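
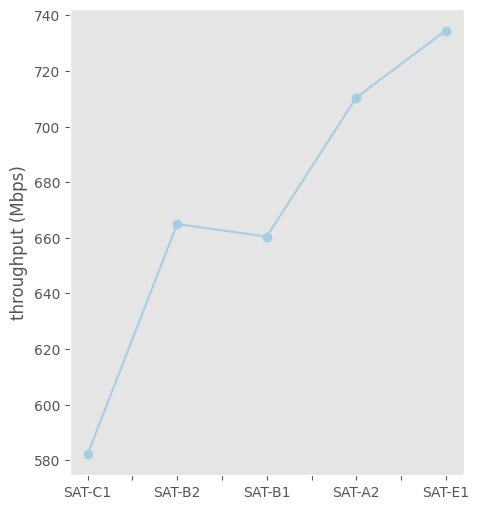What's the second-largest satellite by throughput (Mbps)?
SAT-A2

Top 3: SAT-E1 ≈ 740, SAT-A2 ≈ 720, SAT-B2 ≈ 660.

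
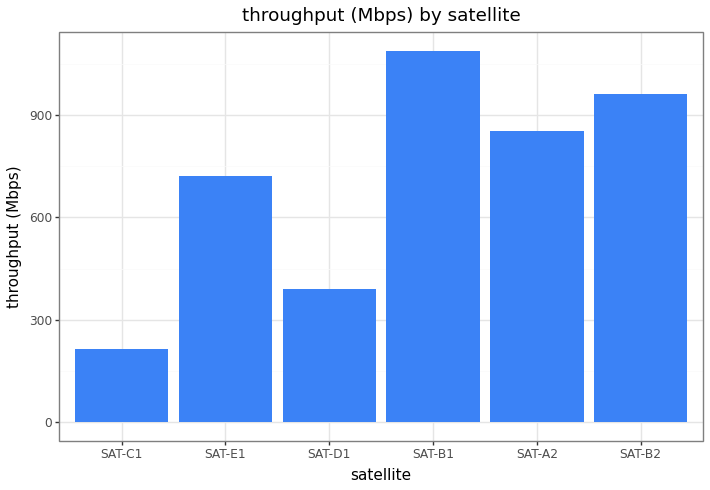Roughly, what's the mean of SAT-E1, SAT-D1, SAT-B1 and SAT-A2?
(700 + 400 + 1100 + 900) / 4 ≈ 775.

≈ 775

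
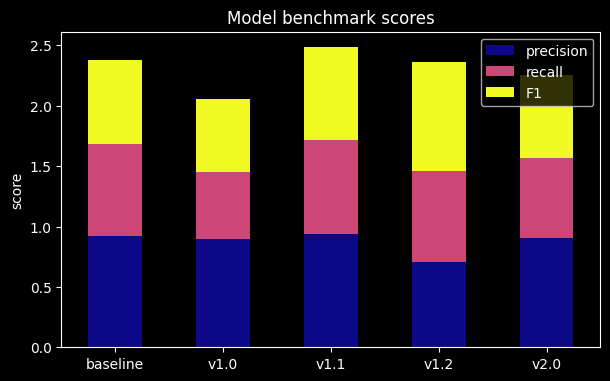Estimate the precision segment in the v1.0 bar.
≈ 1.0

precision top ≈ 1.0, bottom ≈ 0.0; segment ≈ 1.0.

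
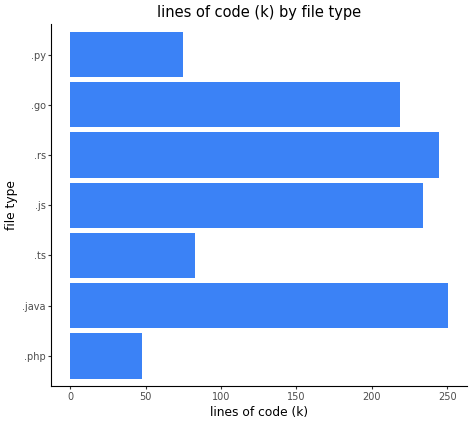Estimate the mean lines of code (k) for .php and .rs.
≈ 150

(50 + 250) / 2 ≈ 150.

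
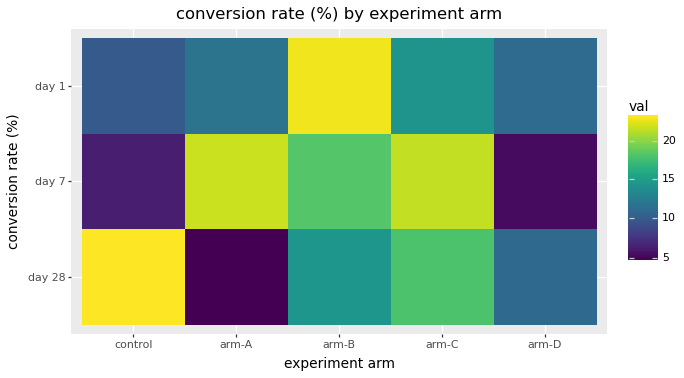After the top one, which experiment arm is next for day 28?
arm-C

Top 3 for day 28: control ≈ 24, arm-C ≈ 18, arm-B ≈ 14.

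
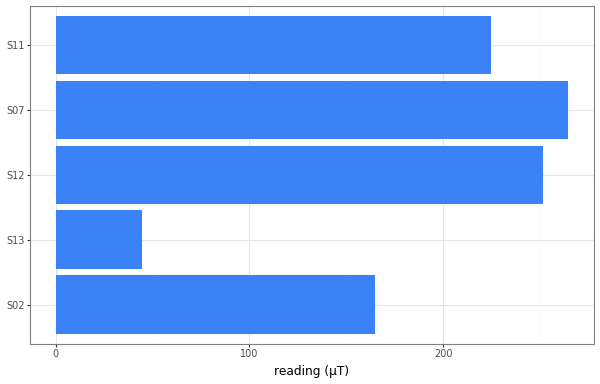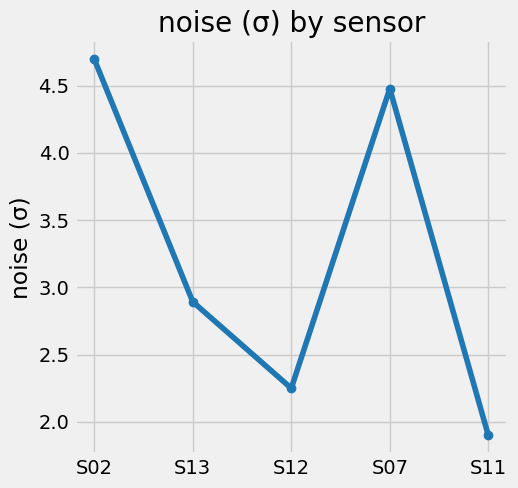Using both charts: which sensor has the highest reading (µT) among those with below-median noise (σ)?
Chart 2 median noise (σ) ≈ 3; below-median sensors: S12, S11. Among those, S12 has the highest reading (µT) (≈ 250).

S12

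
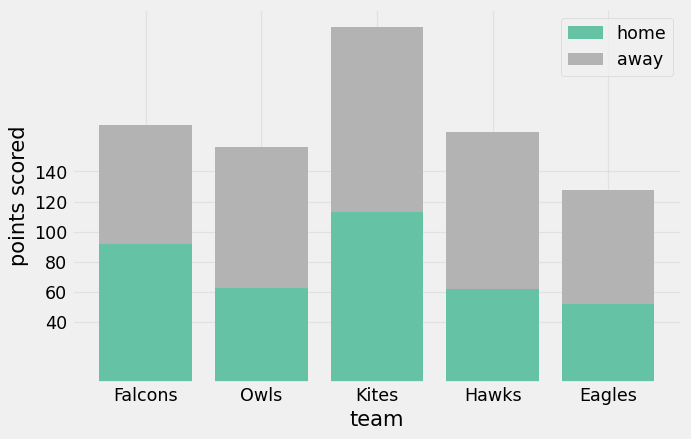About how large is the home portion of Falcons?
home top ≈ 100, bottom ≈ 0; segment ≈ 100.

≈ 100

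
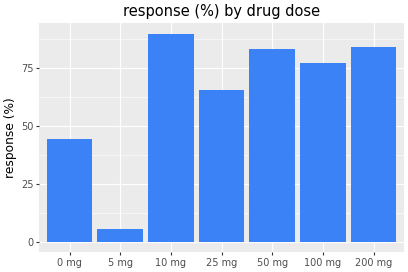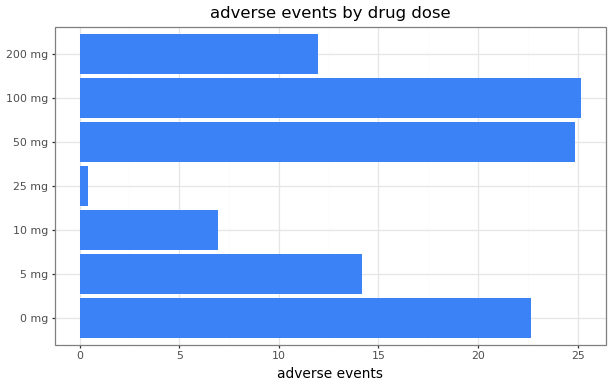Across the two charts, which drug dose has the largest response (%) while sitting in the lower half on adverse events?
10 mg

Chart 2 median adverse events ≈ 15; below-median drug doses: 10 mg, 25 mg, 200 mg. Among those, 10 mg has the highest response (%) (≈ 90).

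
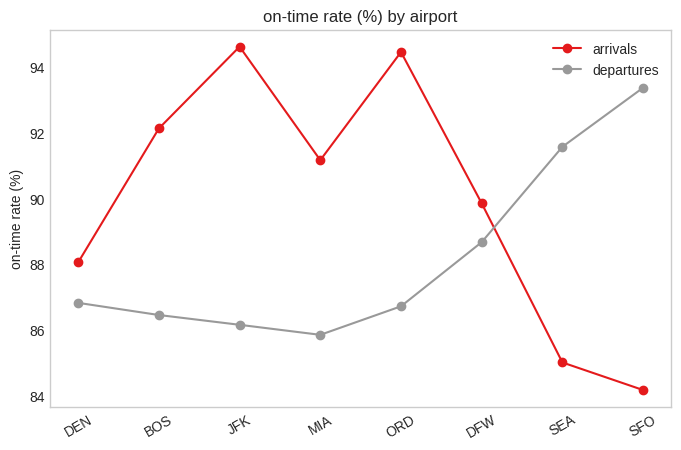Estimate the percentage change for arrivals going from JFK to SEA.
JFK ≈ 95, SEA ≈ 85; (85 − 95) / 95 ≈ -10.5%.

≈ -10.5%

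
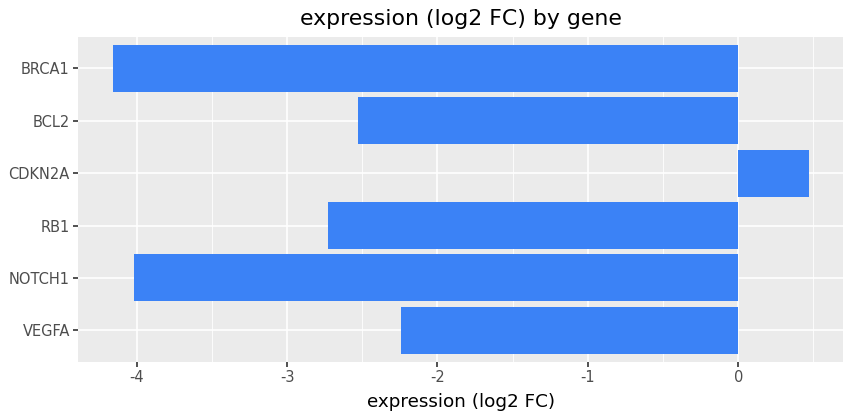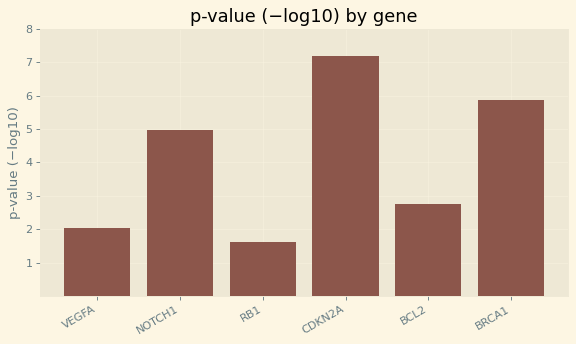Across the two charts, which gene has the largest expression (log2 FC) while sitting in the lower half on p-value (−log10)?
VEGFA

Chart 2 median p-value (−log10) ≈ 4; below-median genes: VEGFA, RB1, BCL2. Among those, VEGFA has the highest expression (log2 FC) (≈ -2.25).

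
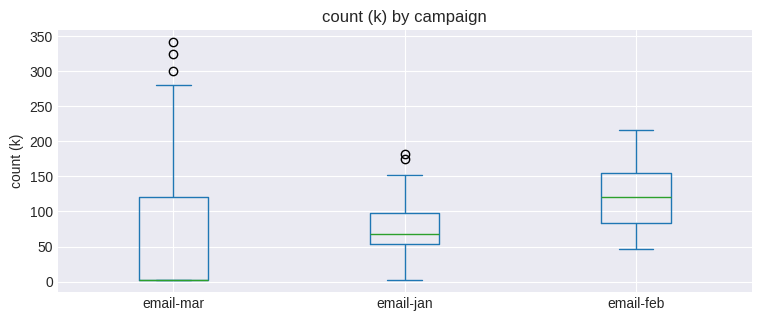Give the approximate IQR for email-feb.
≈ 80

Q3 ≈ 160, Q1 ≈ 80; IQR ≈ 80.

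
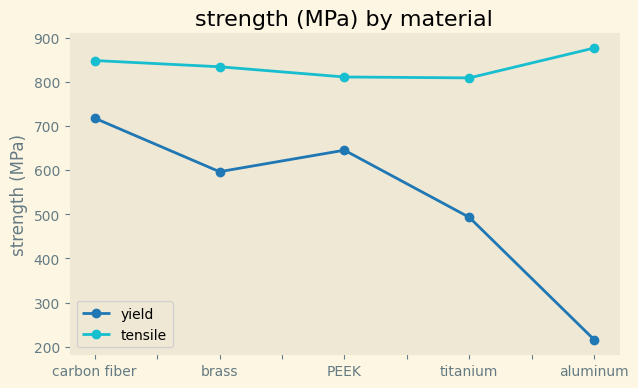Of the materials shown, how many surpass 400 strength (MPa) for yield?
Above 400: carbon fiber, brass, PEEK, titanium.

4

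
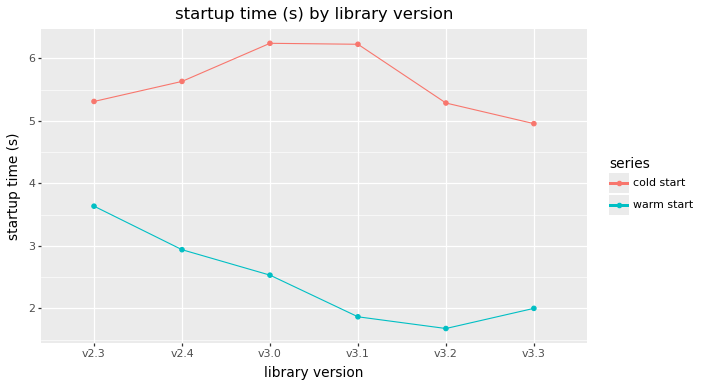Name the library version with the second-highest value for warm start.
v2.4

Top 3 for warm start: v2.3 ≈ 3.5, v2.4 ≈ 3.0, v3.0 ≈ 2.5.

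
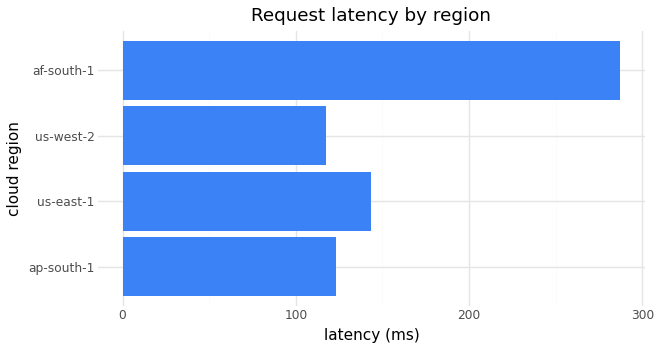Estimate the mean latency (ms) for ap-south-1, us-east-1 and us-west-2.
(125 + 150 + 125) / 3 ≈ 133.

≈ 133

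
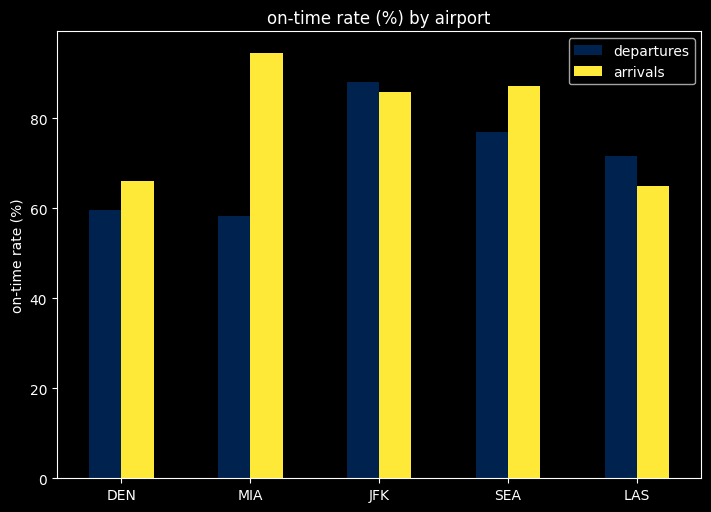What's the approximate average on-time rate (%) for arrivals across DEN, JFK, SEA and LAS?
≈ 78

(70 + 90 + 90 + 60) / 4 ≈ 78.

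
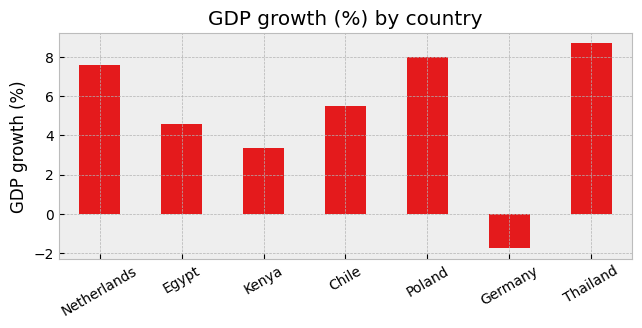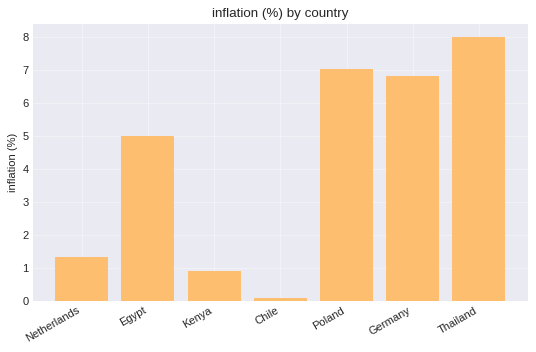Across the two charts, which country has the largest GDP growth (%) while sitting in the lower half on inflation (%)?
Chart 2 median inflation (%) ≈ 5; below-median countries: Netherlands, Kenya, Chile. Among those, Netherlands has the highest GDP growth (%) (≈ 8).

Netherlands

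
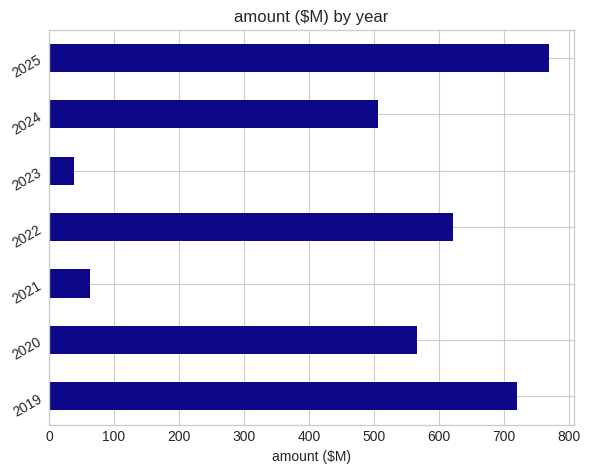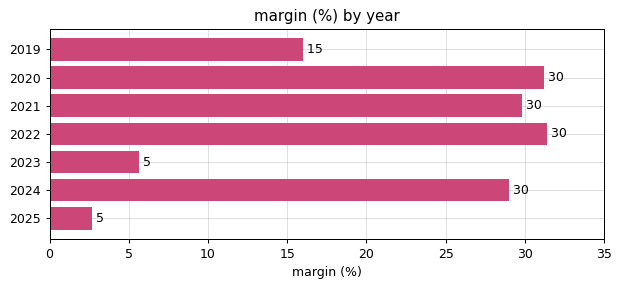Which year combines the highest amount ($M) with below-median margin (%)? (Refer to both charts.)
Chart 2 median margin (%) ≈ 30; below-median years: 2019, 2023, 2025. Among those, 2025 has the highest amount ($M) (≈ 800).

2025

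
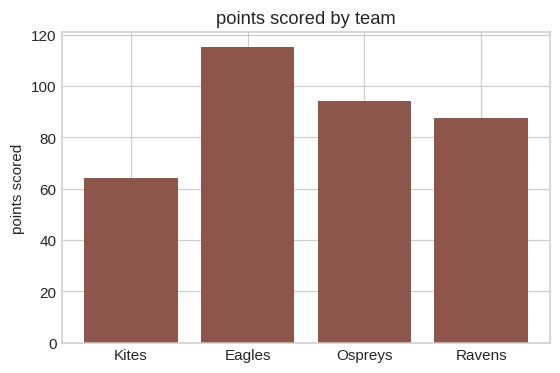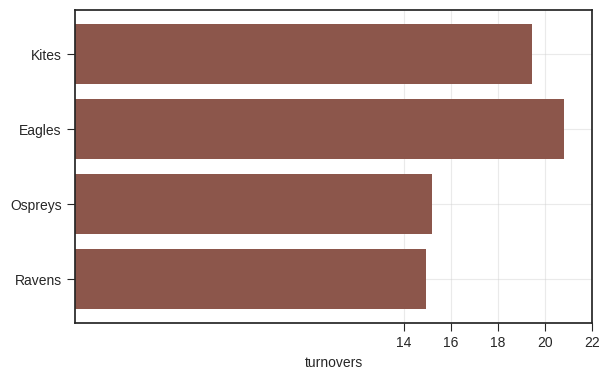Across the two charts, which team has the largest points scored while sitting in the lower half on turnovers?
Ospreys

Chart 2 median turnovers ≈ 18; below-median teams: Ospreys, Ravens. Among those, Ospreys has the highest points scored (≈ 100).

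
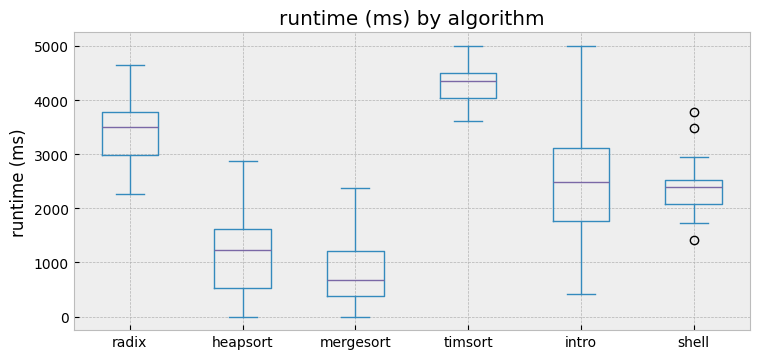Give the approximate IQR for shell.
≈ 500

Q3 ≈ 2500, Q1 ≈ 2000; IQR ≈ 500.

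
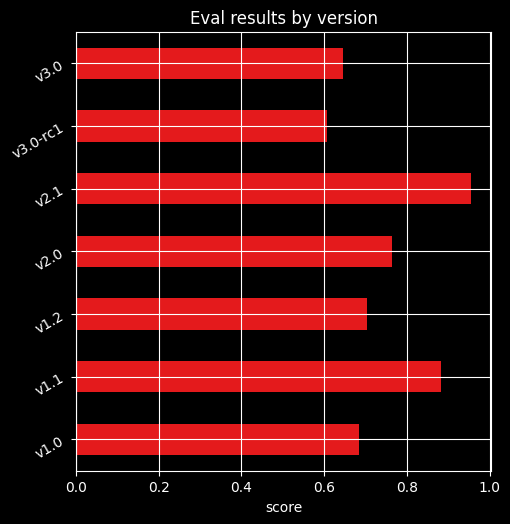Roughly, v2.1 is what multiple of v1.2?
≈ 1.43×

v2.1 ≈ 1.0, v1.2 ≈ 0.7; 1.0/0.7 ≈ 1.43.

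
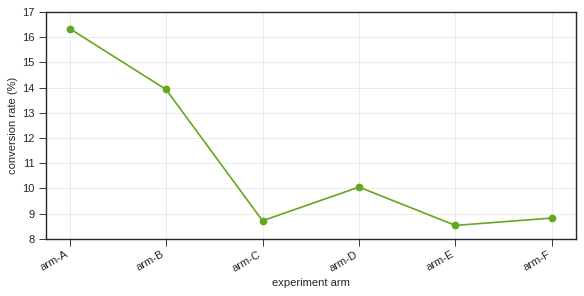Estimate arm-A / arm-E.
≈ 1.78×

arm-A ≈ 16, arm-E ≈ 9; 16/9 ≈ 1.78.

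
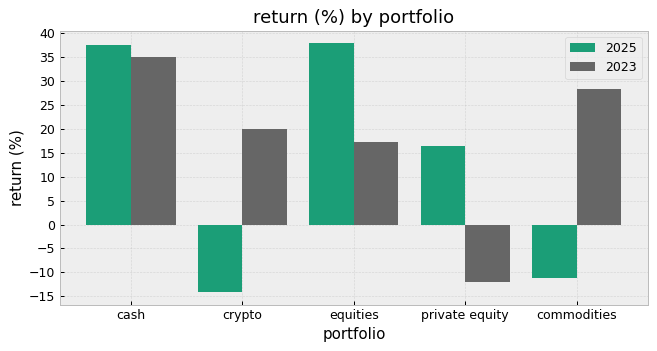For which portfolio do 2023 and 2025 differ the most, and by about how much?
commodities: 2023 ≈ 30, 2025 ≈ -10 → gap ≈ 40. Next-largest (crypto) is only ≈ 35.

commodities, ≈ 40 %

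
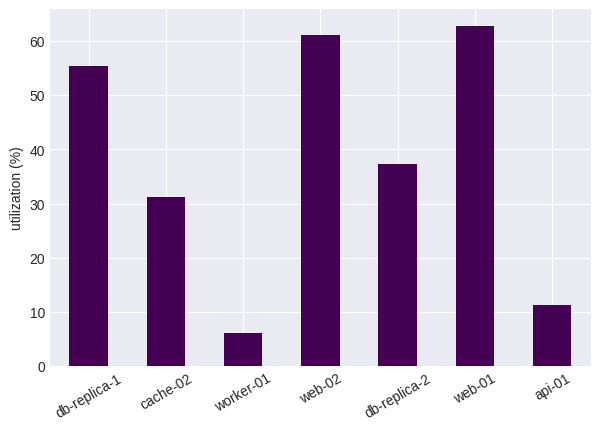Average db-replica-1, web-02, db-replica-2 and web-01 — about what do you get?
≈ 55

(60 + 60 + 40 + 60) / 4 ≈ 55.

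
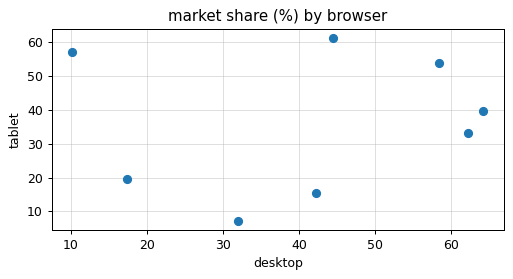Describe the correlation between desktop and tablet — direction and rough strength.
no clear correlation

Points are roughly uncorrelated; weak (|r| ≈ 0.1).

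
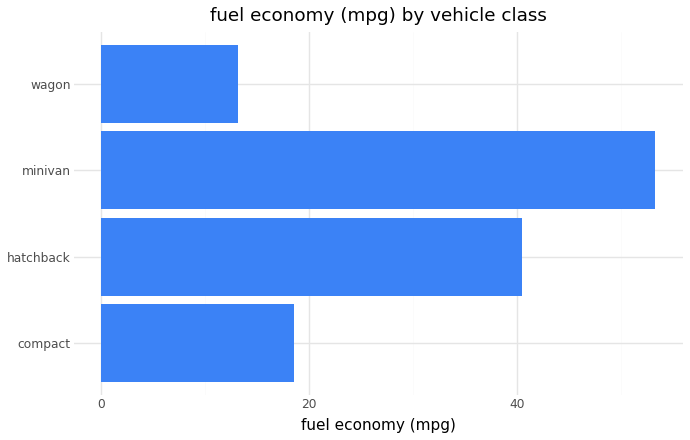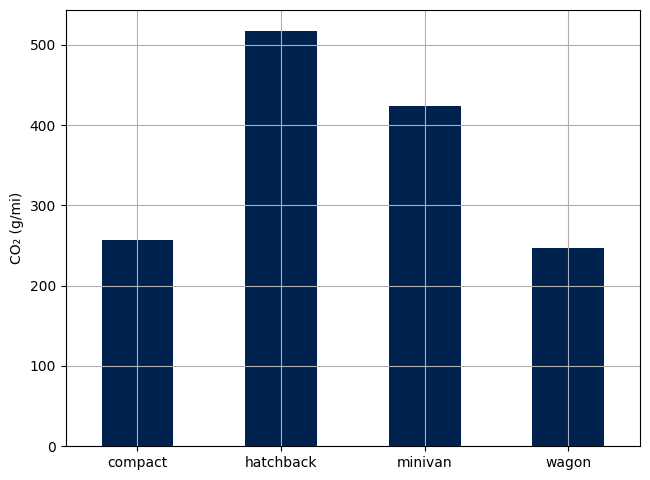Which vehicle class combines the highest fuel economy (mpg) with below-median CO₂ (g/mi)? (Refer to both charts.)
compact

Chart 2 median CO₂ (g/mi) ≈ 350; below-median vehicle classes: compact, wagon. Among those, compact has the highest fuel economy (mpg) (≈ 20).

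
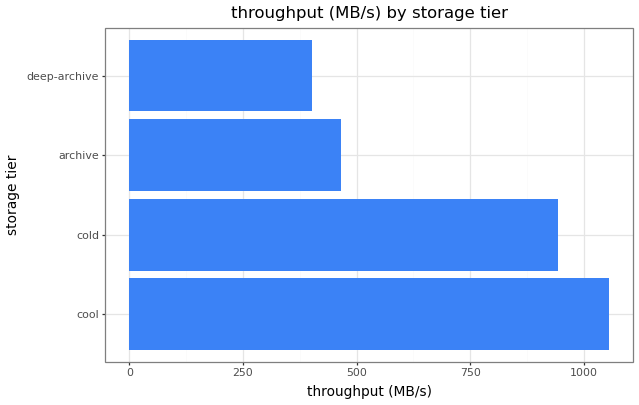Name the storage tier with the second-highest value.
Top 3: cool ≈ 1100, cold ≈ 900, archive ≈ 500.

cold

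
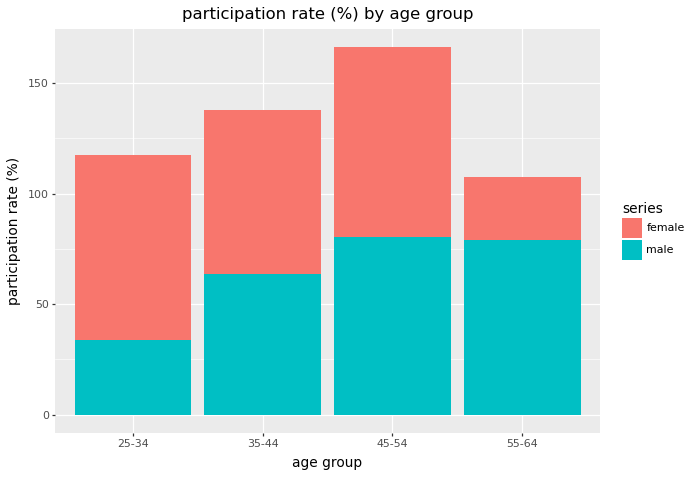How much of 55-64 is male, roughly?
≈ 80

male top ≈ 80, bottom ≈ 0; segment ≈ 80.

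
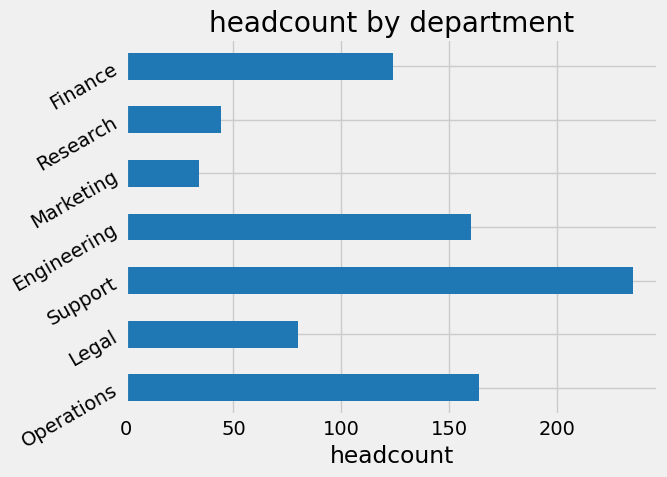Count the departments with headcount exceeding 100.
4

Above 100: Operations, Support, Engineering, Finance.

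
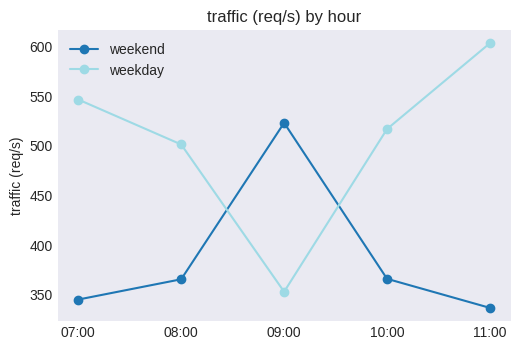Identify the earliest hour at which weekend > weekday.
08:00: weekend ≈ 375 vs weekday ≈ 500 (not yet); 09:00: weekend ≈ 525 vs weekday ≈ 350 (first crossover).

09:00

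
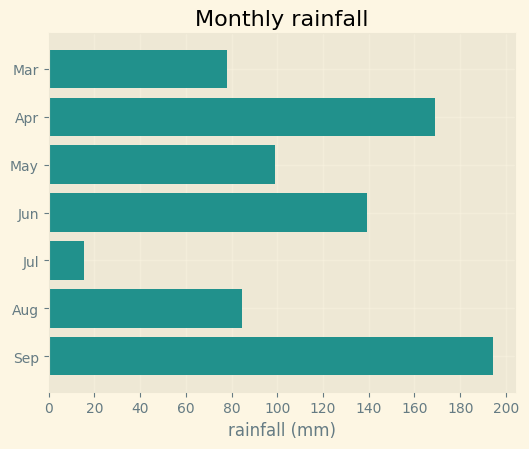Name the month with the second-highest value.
Top 3: Sep ≈ 200, Apr ≈ 160, Jun ≈ 140.

Apr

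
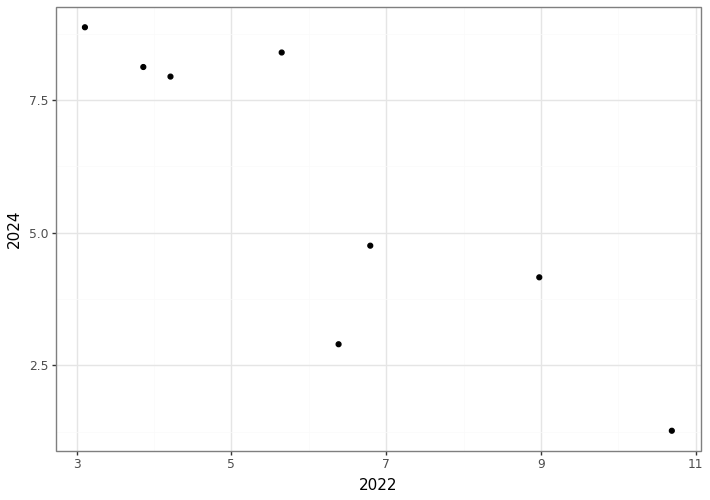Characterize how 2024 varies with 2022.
negative, strong

Points are negatively correlated; strong (|r| ≈ 0.9).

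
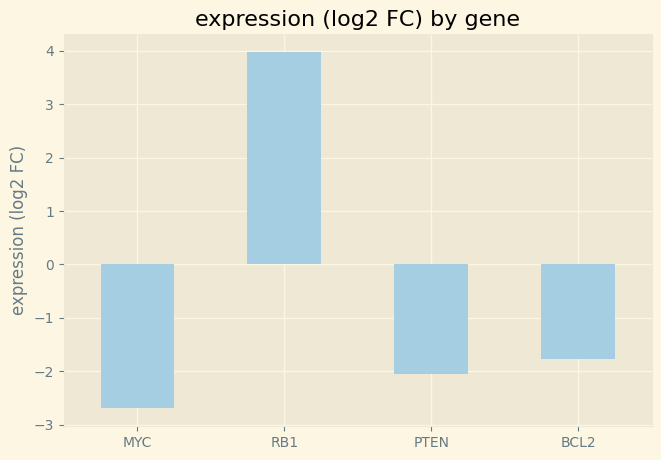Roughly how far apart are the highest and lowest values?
≈ 7

Max RB1 ≈ 4, min MYC ≈ -3; range ≈ 7.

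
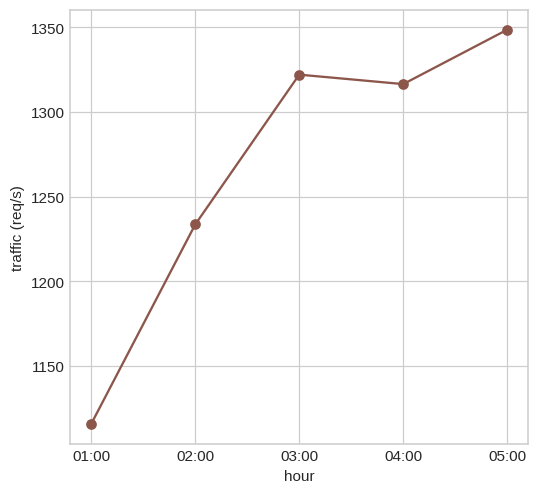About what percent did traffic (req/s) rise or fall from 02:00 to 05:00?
02:00 ≈ 1240, 05:00 ≈ 1340; (1340 − 1240) / 1240 ≈ +8.1%.

≈ +8.1%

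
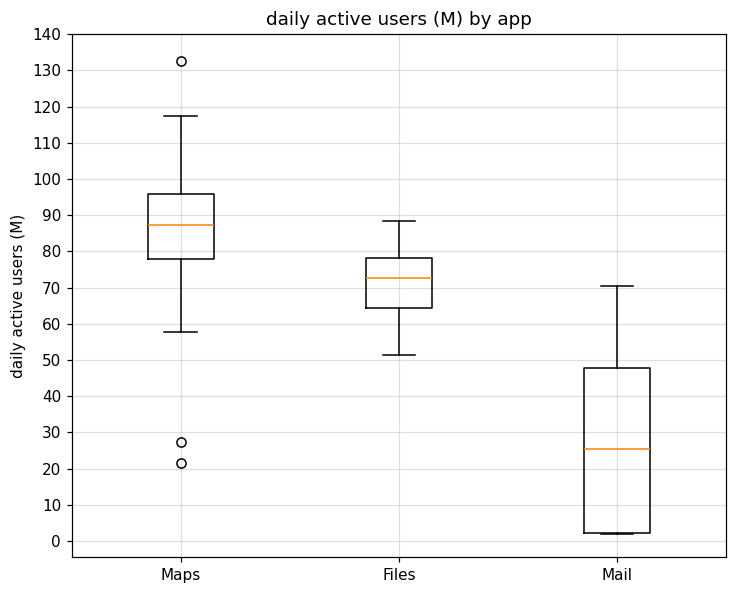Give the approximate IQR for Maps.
≈ 20

Q3 ≈ 100, Q1 ≈ 80; IQR ≈ 20.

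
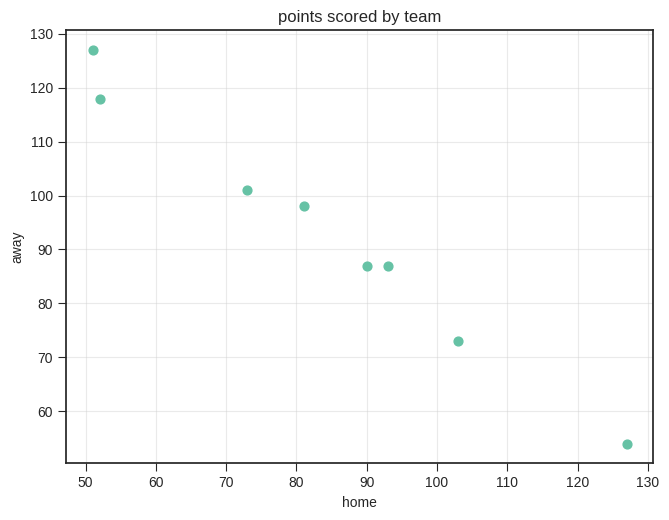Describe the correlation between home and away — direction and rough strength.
negative, strong

Points are negatively correlated; strong (|r| ≈ 1.0).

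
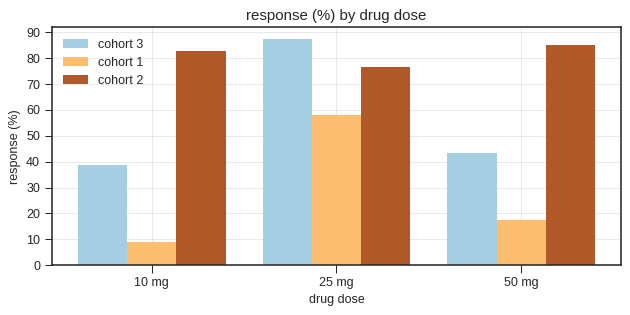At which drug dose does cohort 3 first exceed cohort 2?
25 mg

10 mg: cohort 3 ≈ 40 vs cohort 2 ≈ 80 (not yet); 25 mg: cohort 3 ≈ 90 vs cohort 2 ≈ 80 (first crossover).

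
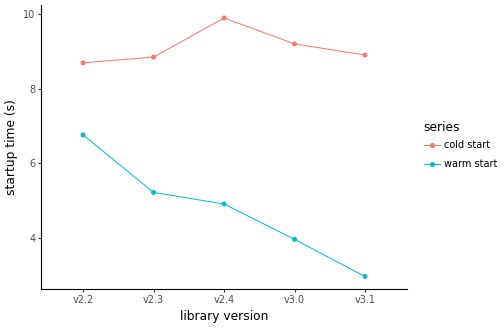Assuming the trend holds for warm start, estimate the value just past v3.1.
Last three: 5, 4, 3 → slope ≈ -1/step → next ≈ 2.

≈ 2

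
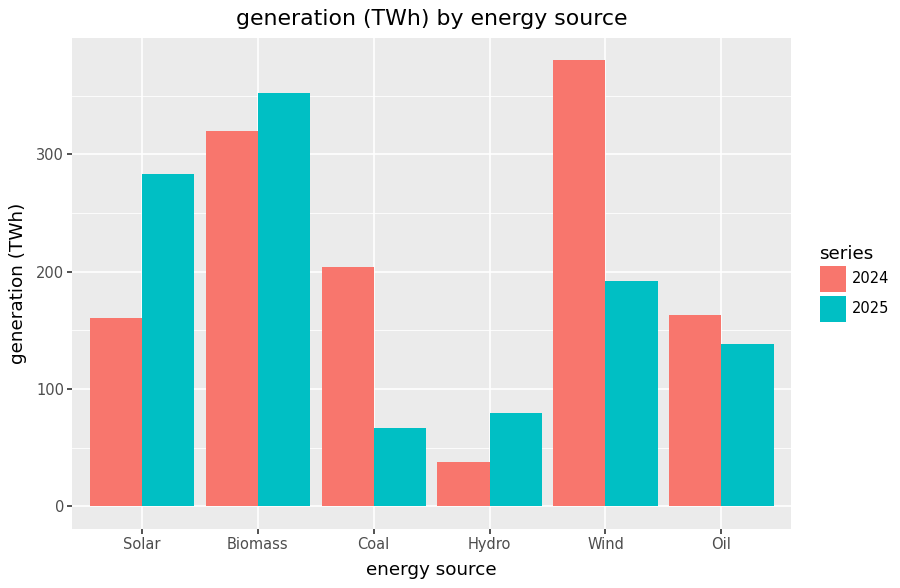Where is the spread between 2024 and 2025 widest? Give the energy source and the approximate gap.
Wind: 2024 ≈ 400, 2025 ≈ 200 → gap ≈ 200. Next-largest (Coal) is only ≈ 150.

Wind, ≈ 200 TWh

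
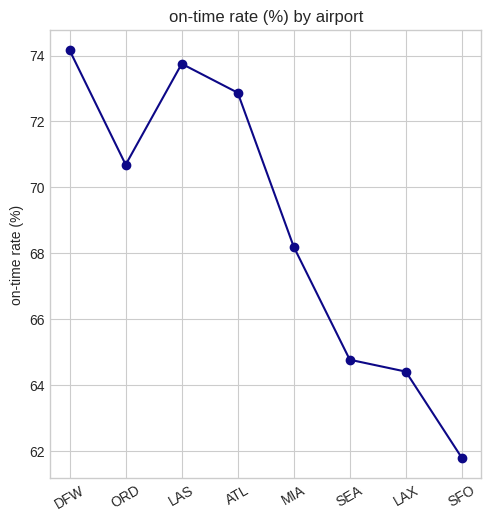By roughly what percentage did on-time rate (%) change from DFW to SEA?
≈ -13.5%

DFW ≈ 74, SEA ≈ 64; (64 − 74) / 74 ≈ -13.5%.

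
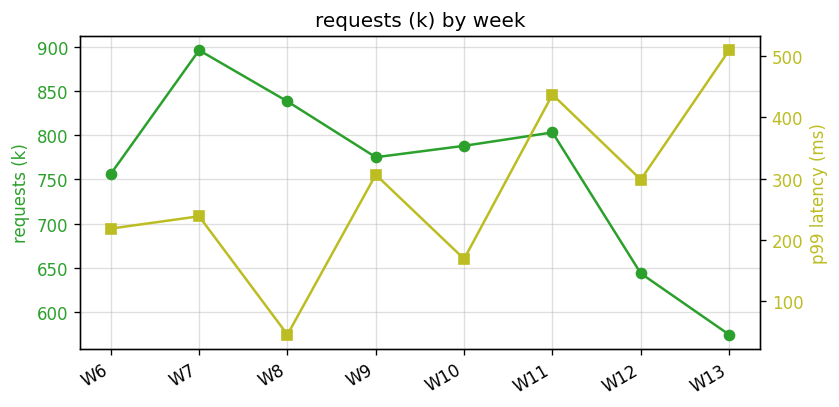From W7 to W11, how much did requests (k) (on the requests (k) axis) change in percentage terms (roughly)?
W7 ≈ 900, W11 ≈ 800; (800 − 900) / 900 ≈ -11.1%.

≈ -11.1%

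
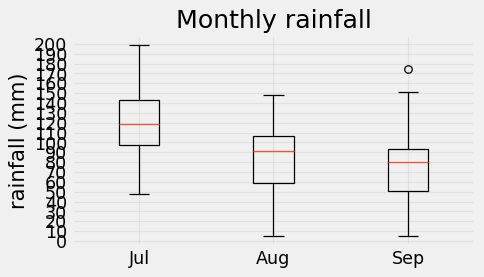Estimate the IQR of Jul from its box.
≈ 40

Q3 ≈ 140, Q1 ≈ 100; IQR ≈ 40.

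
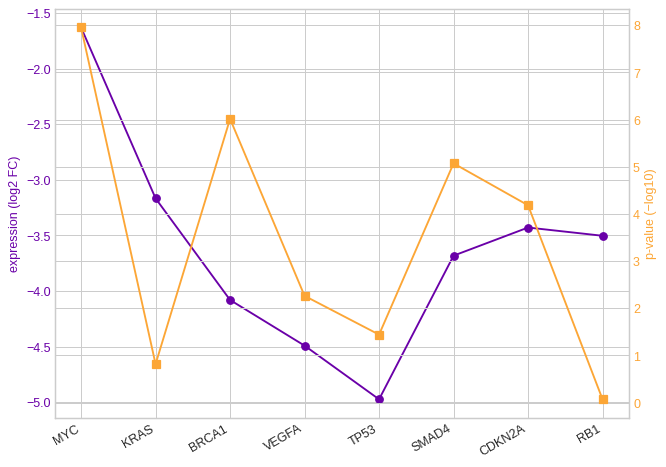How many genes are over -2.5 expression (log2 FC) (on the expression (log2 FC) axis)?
1

Above -2.5: MYC.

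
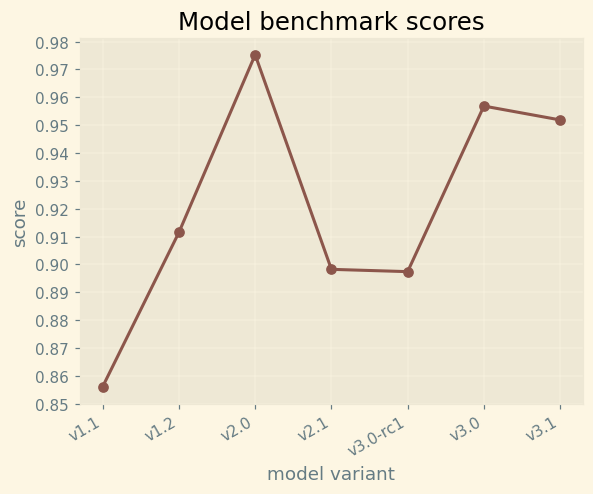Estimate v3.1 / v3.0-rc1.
≈ 1.06×

v3.1 ≈ 0.95, v3.0-rc1 ≈ 0.90; 0.95/0.90 ≈ 1.06.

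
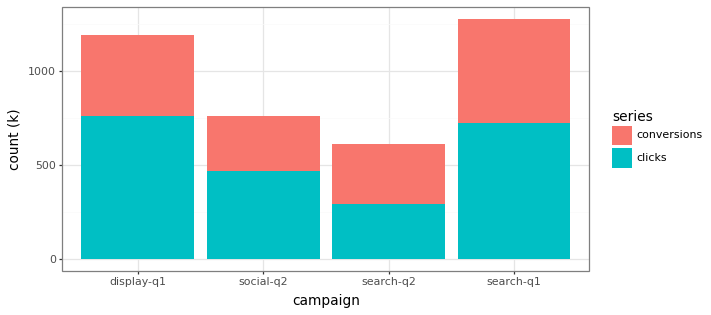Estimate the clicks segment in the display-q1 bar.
≈ 800

clicks top ≈ 800, bottom ≈ 0; segment ≈ 800.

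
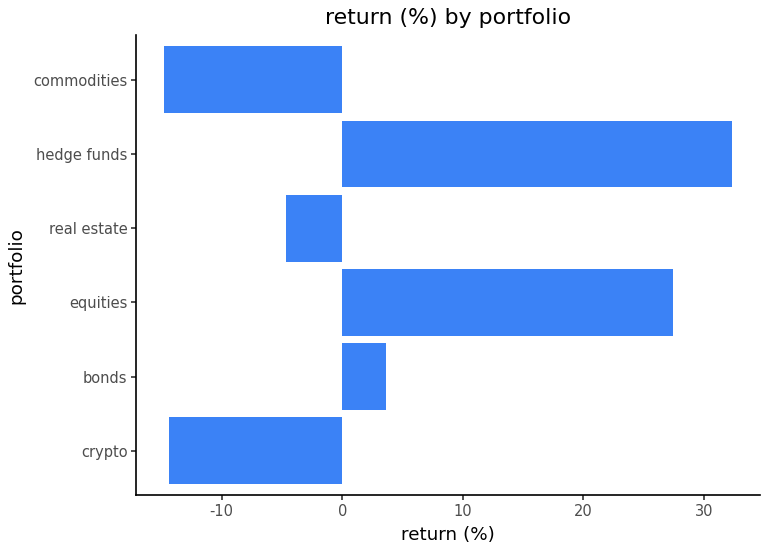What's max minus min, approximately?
≈ 45

Max hedge funds ≈ 30, min commodities ≈ -15; range ≈ 45.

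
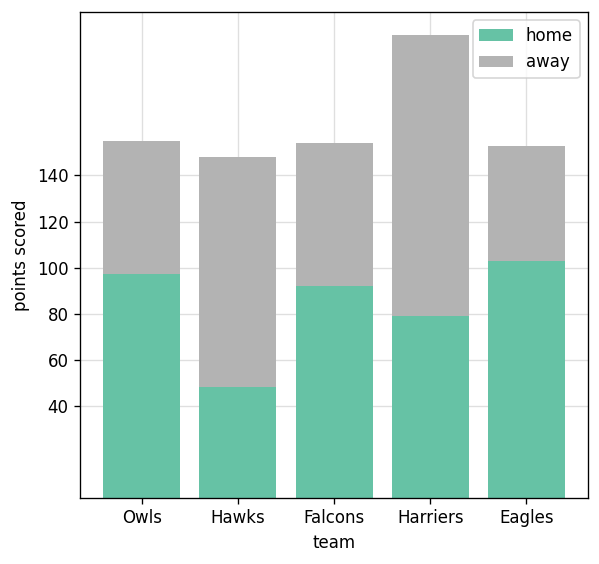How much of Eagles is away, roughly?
≈ 60

away top ≈ 160, bottom ≈ 100; segment ≈ 60.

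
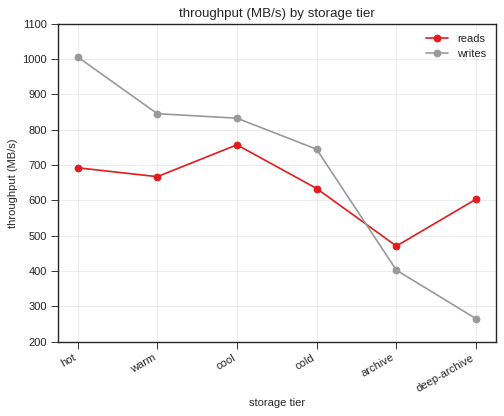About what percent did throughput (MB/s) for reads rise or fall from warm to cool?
≈ +14.3%

warm ≈ 700, cool ≈ 800; (800 − 700) / 700 ≈ +14.3%.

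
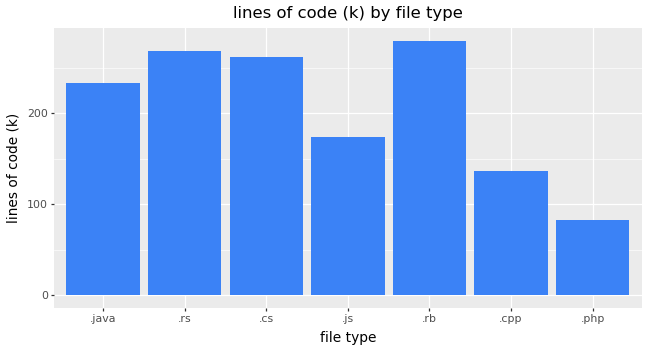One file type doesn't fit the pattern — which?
.php

.php ≈ 75; the rest sit between ≈ 125 and ≈ 275.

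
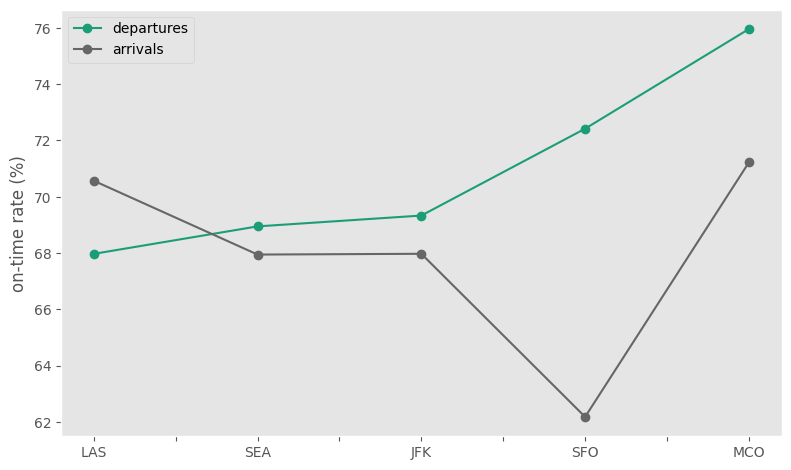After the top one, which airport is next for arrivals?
LAS

Top 3 for arrivals: MCO ≈ 72, LAS ≈ 70, JFK ≈ 68.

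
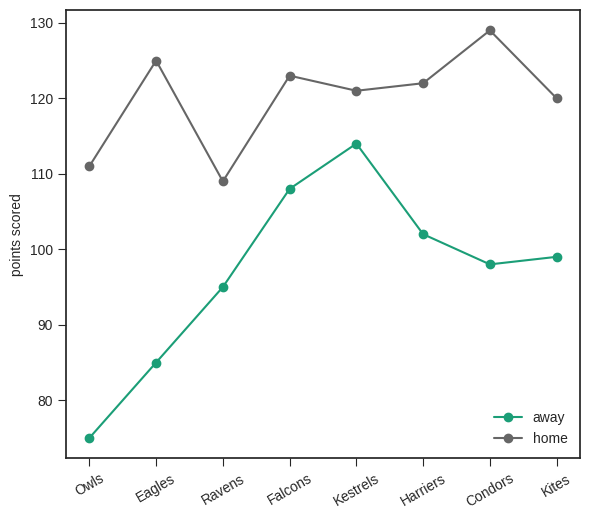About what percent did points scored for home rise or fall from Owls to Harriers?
≈ +9.1%

Owls ≈ 110, Harriers ≈ 120; (120 − 110) / 110 ≈ +9.1%.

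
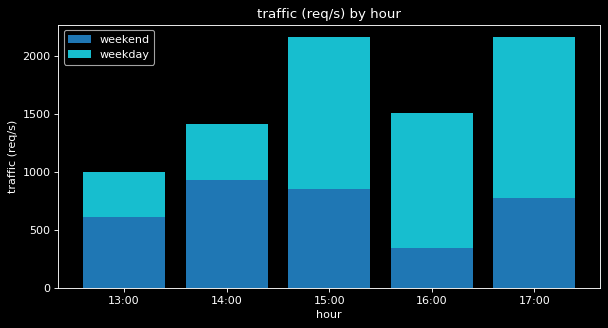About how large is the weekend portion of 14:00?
≈ 1000

weekend top ≈ 1000, bottom ≈ 0; segment ≈ 1000.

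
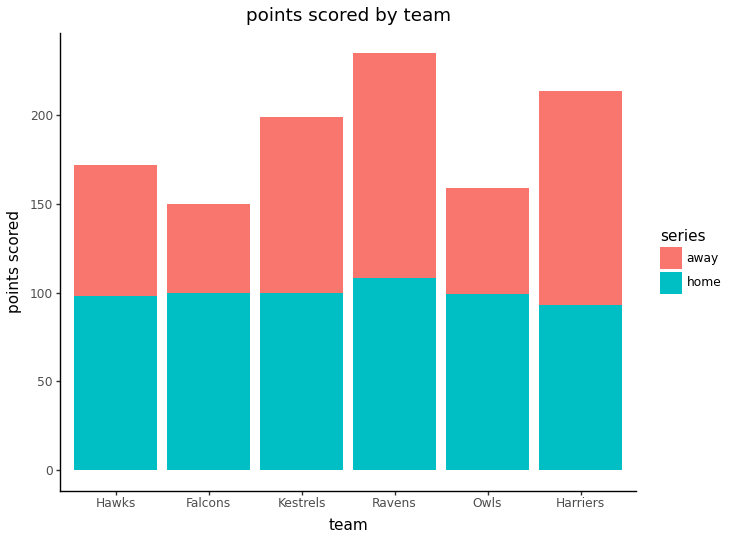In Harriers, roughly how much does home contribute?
home top ≈ 100, bottom ≈ 0; segment ≈ 100.

≈ 100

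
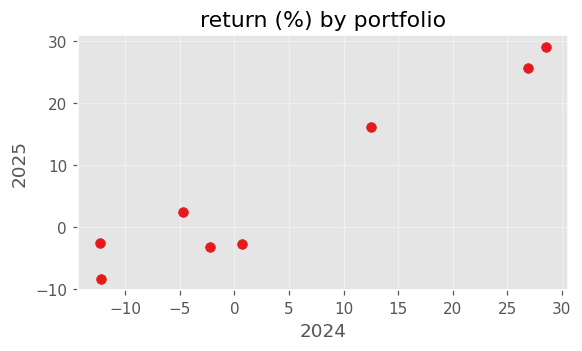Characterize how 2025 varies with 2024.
positive, strong

Points are positively correlated; strong (|r| ≈ 1.0).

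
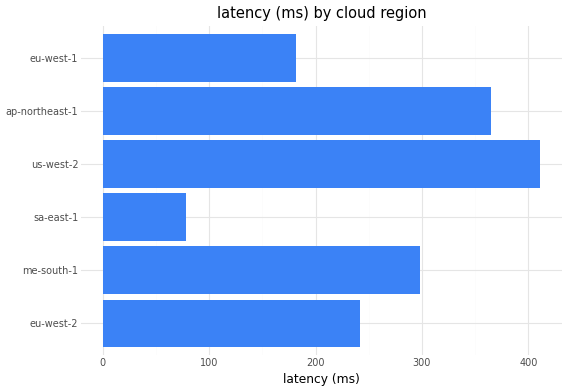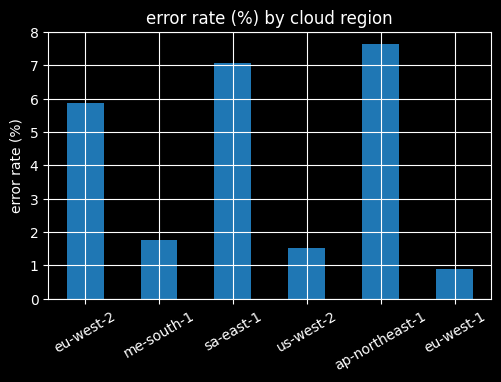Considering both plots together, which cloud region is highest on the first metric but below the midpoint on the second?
Chart 2 median error rate (%) ≈ 4; below-median cloud regions: me-south-1, us-west-2, eu-west-1. Among those, us-west-2 has the highest latency (ms) (≈ 400).

us-west-2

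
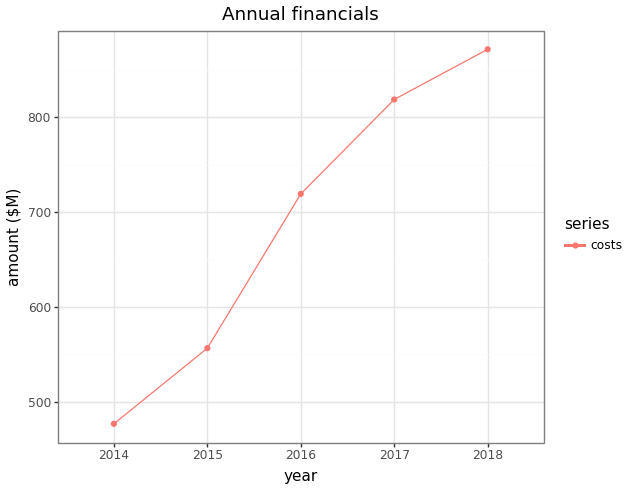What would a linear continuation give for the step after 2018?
≈ 925

Last three: 700, 800, 850 → slope ≈ 75/step → next ≈ 925.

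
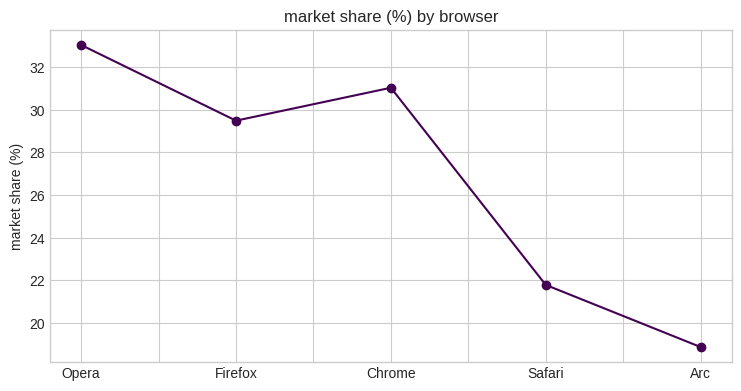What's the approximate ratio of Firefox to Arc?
Firefox ≈ 30, Arc ≈ 18; 30/18 ≈ 1.67.

≈ 1.67×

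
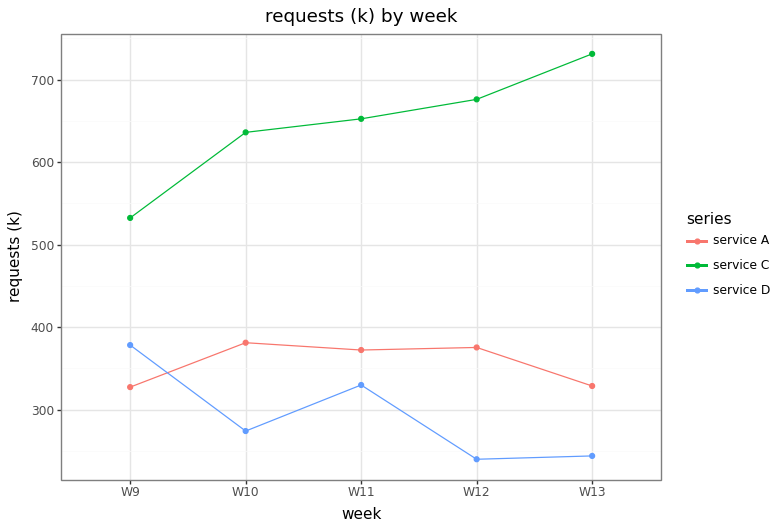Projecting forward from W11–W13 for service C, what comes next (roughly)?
Last three: 650, 700, 750 → slope ≈ 50/step → next ≈ 800.

≈ 800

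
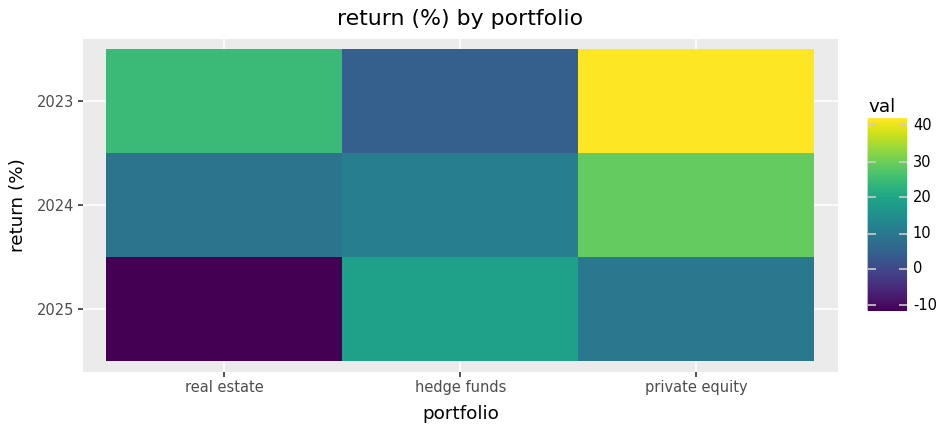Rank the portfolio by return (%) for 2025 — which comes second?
private equity

Top 3 for 2025: hedge funds ≈ 20, private equity ≈ 10, real estate ≈ -10.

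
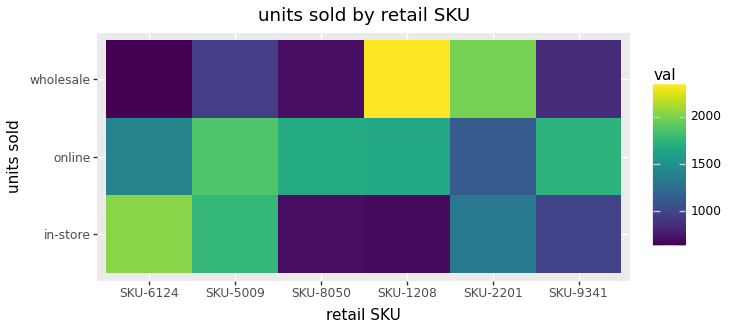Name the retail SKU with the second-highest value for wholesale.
Top 3 for wholesale: SKU-1208 ≈ 2400, SKU-2201 ≈ 2000, SKU-5009 ≈ 1000.

SKU-2201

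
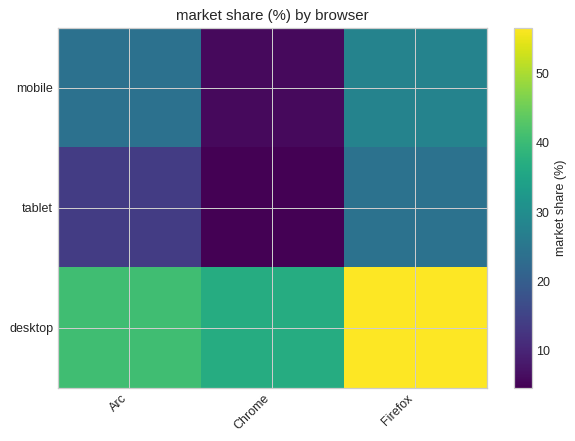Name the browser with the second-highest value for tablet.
Top 3 for tablet: Firefox ≈ 25, Arc ≈ 15, Chrome ≈ 5.

Arc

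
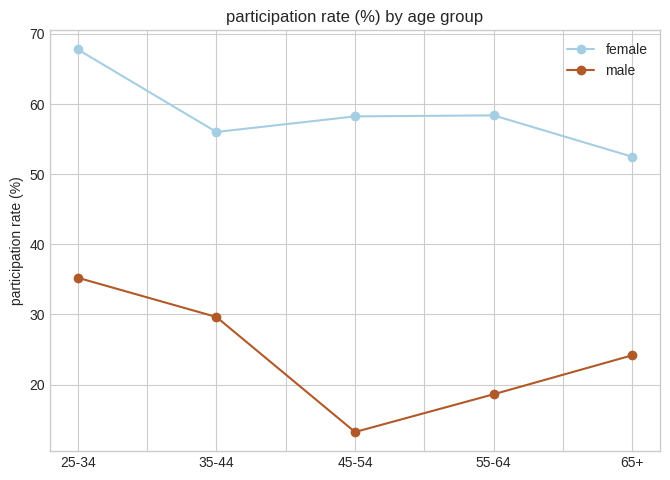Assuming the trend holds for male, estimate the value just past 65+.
Last three: 15, 20, 25 → slope ≈ 5/step → next ≈ 30.

≈ 30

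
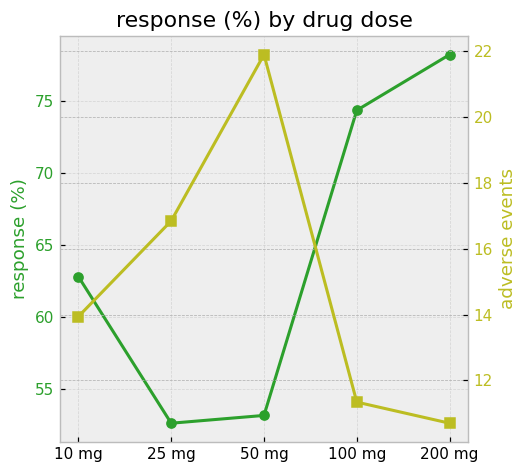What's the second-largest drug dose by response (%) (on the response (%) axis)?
Top 3 (on the response (%) axis): 200 mg ≈ 80, 100 mg ≈ 75, 10 mg ≈ 65.

100 mg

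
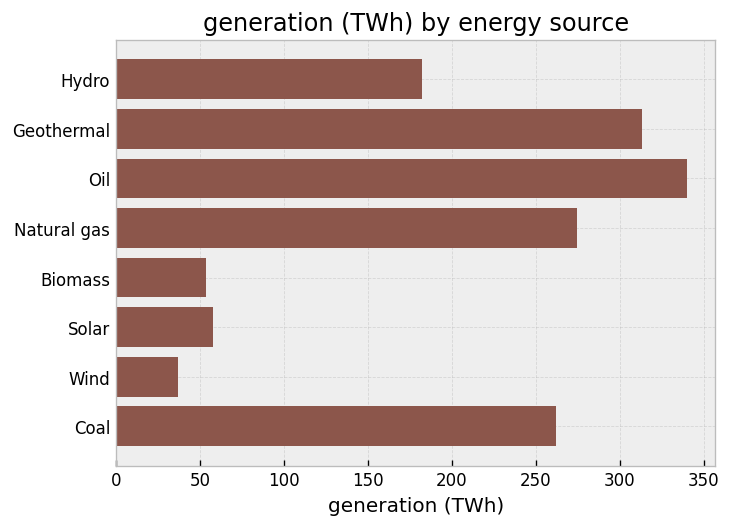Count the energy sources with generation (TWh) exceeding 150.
Above 150: Hydro, Geothermal, Oil, Natural gas, Coal.

5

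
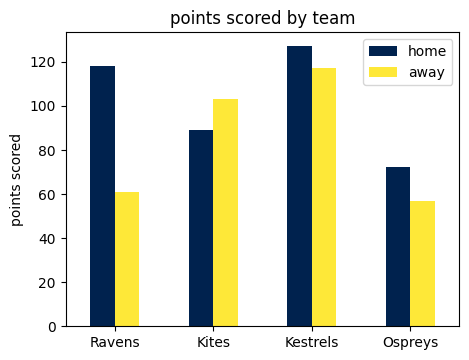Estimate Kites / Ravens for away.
Kites ≈ 100, Ravens ≈ 60; 100/60 ≈ 1.67.

≈ 1.67×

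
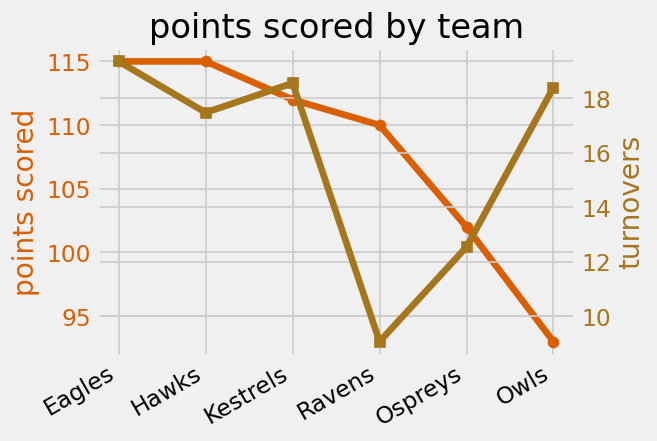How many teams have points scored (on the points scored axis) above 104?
4

Above 104: Eagles, Hawks, Kestrels, Ravens.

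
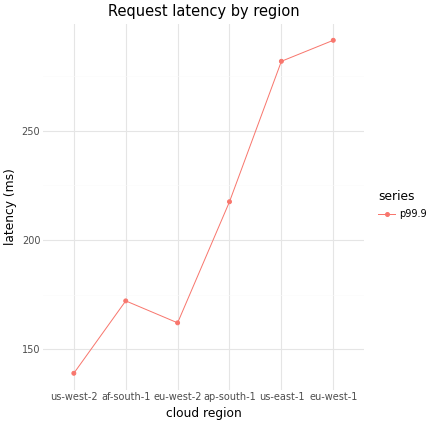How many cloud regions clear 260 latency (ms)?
2

Above 260: us-east-1, eu-west-1.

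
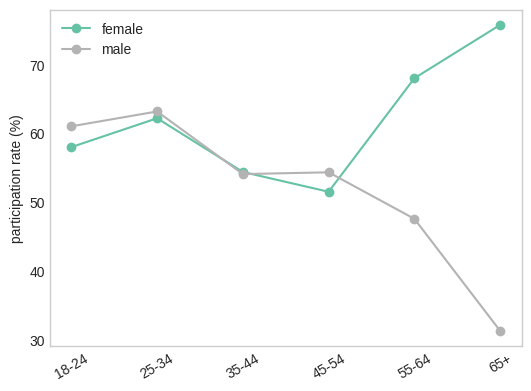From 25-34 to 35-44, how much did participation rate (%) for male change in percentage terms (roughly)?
25-34 ≈ 65, 35-44 ≈ 55; (55 − 65) / 65 ≈ -15.4%.

≈ -15.4%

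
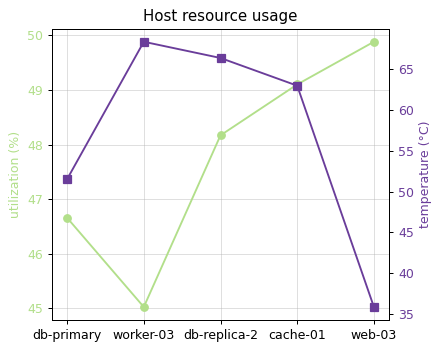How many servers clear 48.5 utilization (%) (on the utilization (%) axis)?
Above 48.5: cache-01, web-03.

2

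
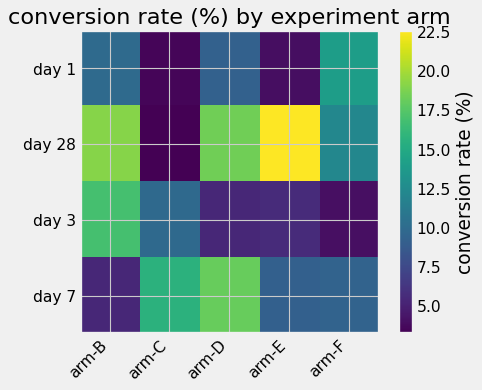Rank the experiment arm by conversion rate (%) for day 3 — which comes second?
Top 3 for day 3: arm-B ≈ 16, arm-C ≈ 10, arm-E ≈ 6.

arm-C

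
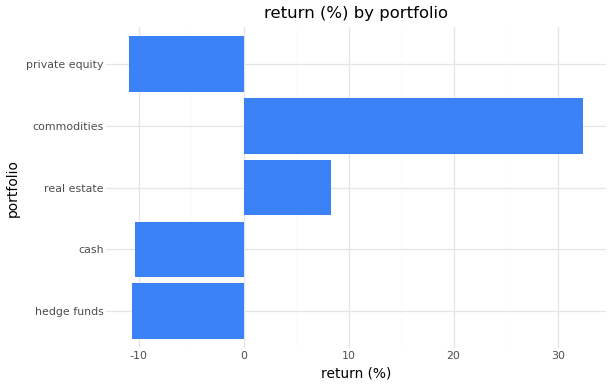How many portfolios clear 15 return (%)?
Above 15: commodities.

1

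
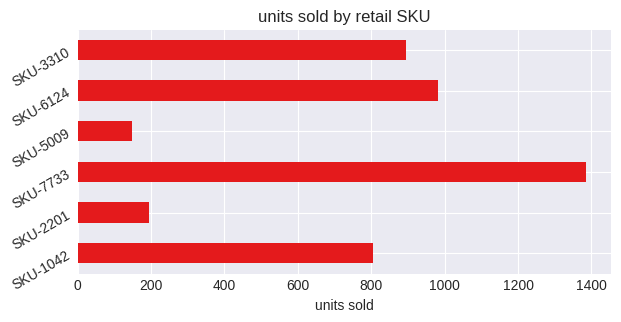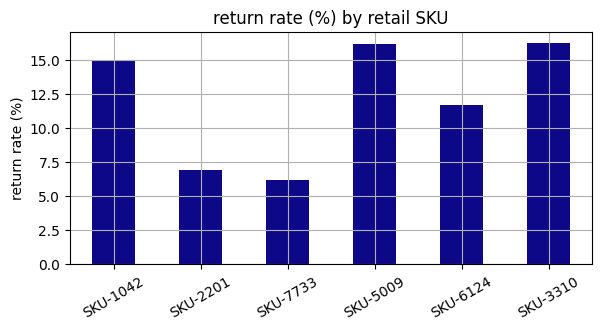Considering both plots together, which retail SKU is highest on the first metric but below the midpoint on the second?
Chart 2 median return rate (%) ≈ 14; below-median retail SKUs: SKU-2201, SKU-7733, SKU-6124. Among those, SKU-7733 has the highest units sold (≈ 1400).

SKU-7733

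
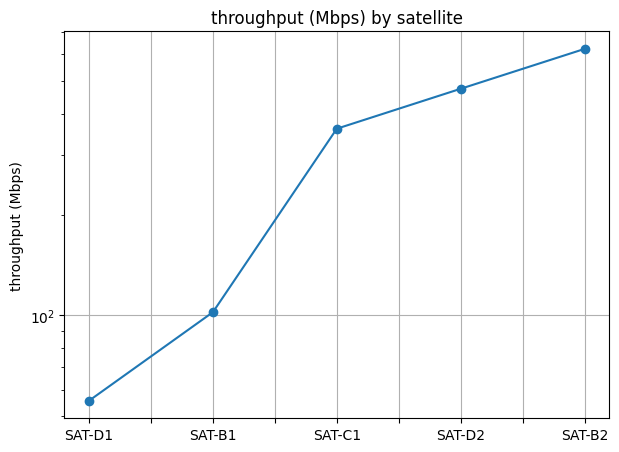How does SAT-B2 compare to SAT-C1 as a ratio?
SAT-B2 ≈ 600, SAT-C1 ≈ 350; 600/350 ≈ 1.71.

≈ 1.71×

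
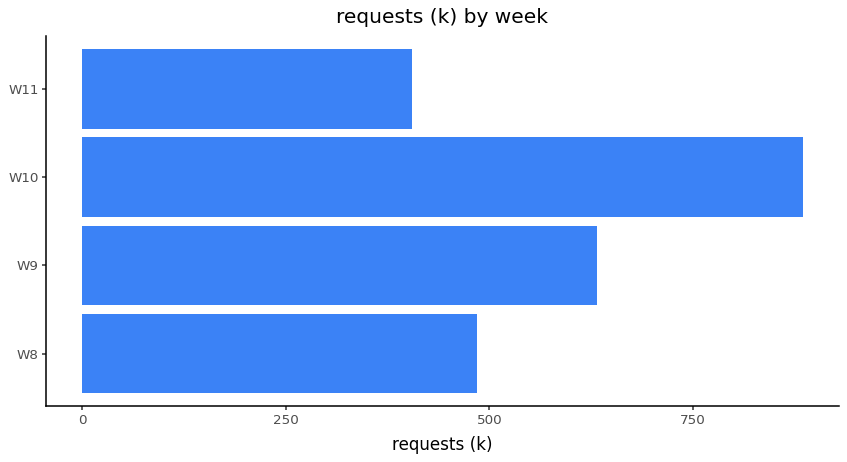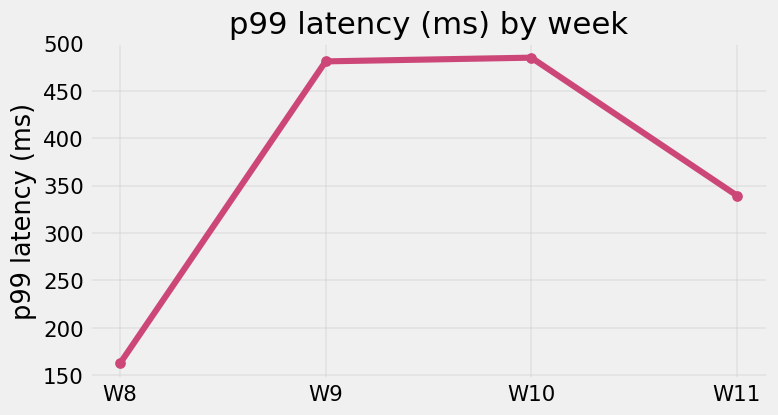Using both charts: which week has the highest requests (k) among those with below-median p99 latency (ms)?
Chart 2 median p99 latency (ms) ≈ 400; below-median weeks: W8, W11. Among those, W8 has the highest requests (k) (≈ 500).

W8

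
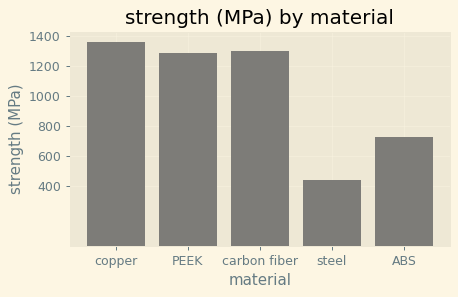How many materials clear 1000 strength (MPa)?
3

Above 1000: copper, PEEK, carbon fiber.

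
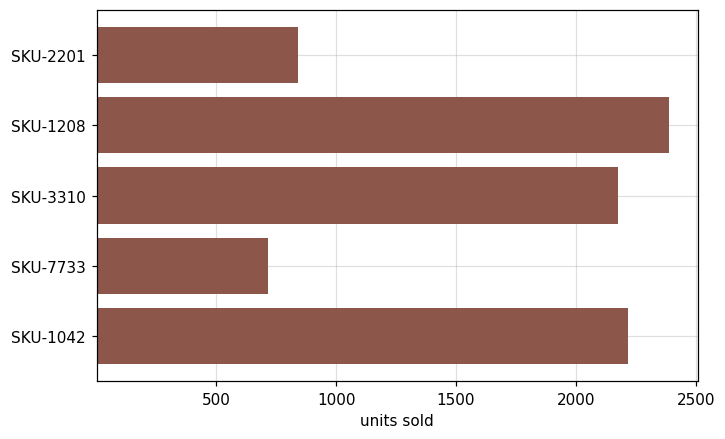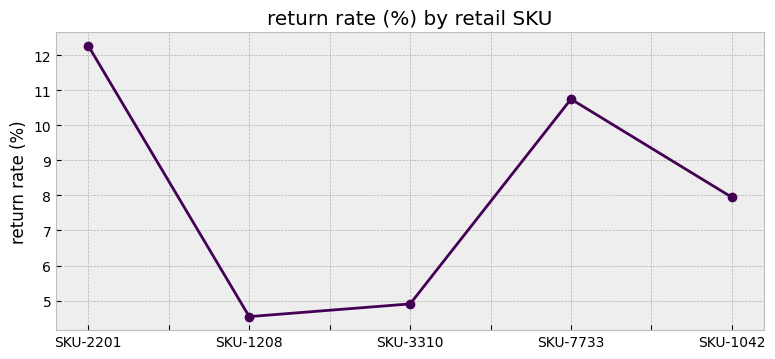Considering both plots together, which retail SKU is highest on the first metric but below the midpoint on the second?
SKU-1208

Chart 2 median return rate (%) ≈ 8; below-median retail SKUs: SKU-1208, SKU-3310. Among those, SKU-1208 has the highest units sold (≈ 2500).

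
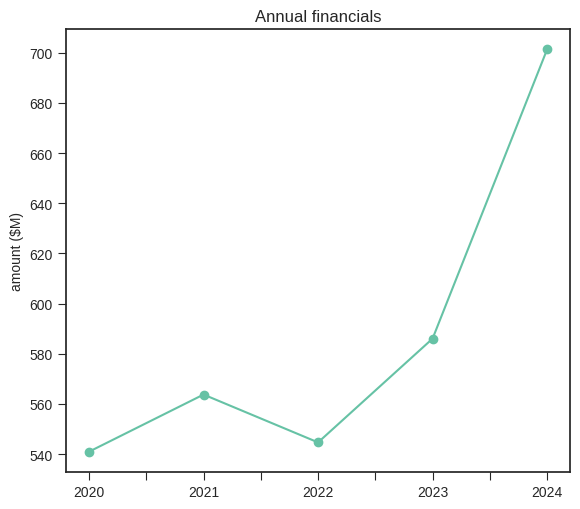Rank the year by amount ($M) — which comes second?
Top 3: 2024 ≈ 700, 2023 ≈ 580, 2021 ≈ 560.

2023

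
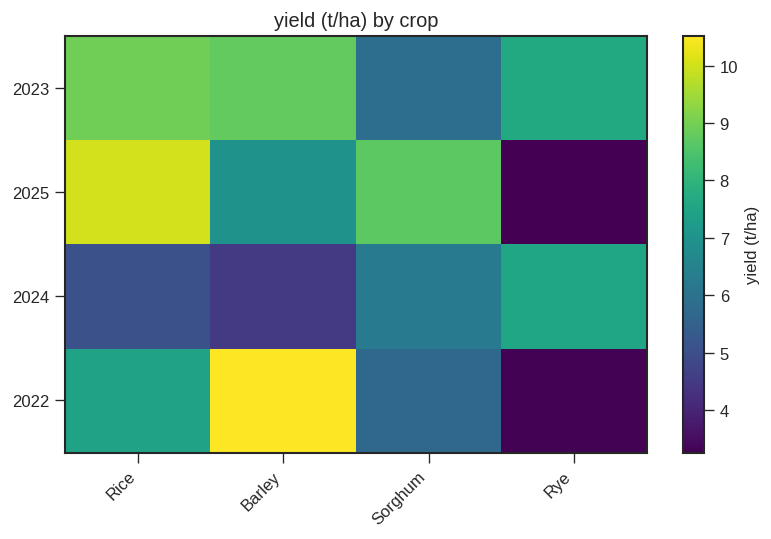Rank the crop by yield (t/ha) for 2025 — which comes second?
Top 3 for 2025: Rice ≈ 10, Sorghum ≈ 9, Barley ≈ 7.

Sorghum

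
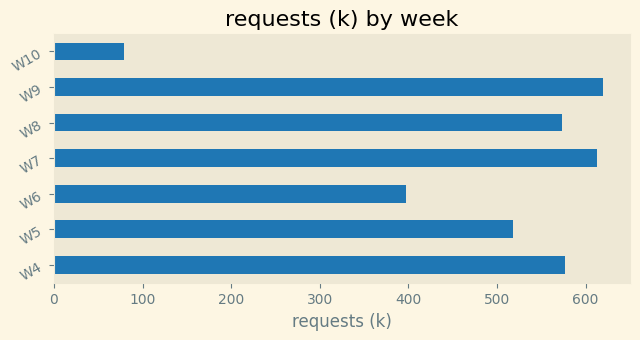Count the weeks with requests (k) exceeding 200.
6

Above 200: W4, W5, W6, W7, W8, W9.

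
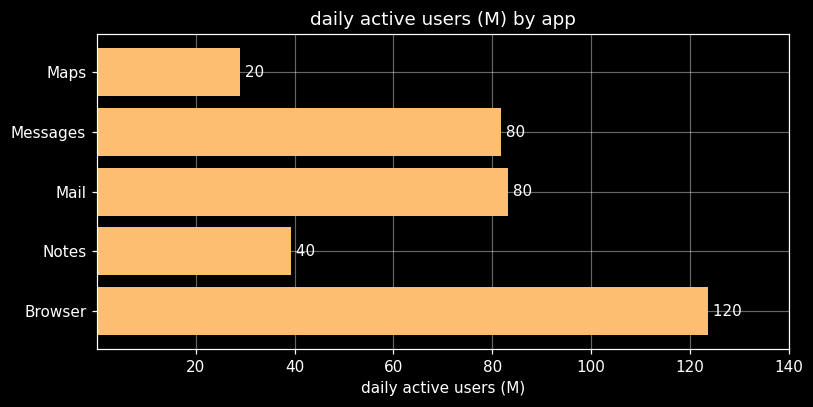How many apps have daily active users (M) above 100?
Above 100: Browser.

1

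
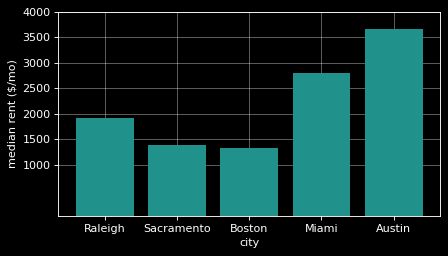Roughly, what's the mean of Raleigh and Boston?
(2000 + 1500) / 2 ≈ 1750.

≈ 1750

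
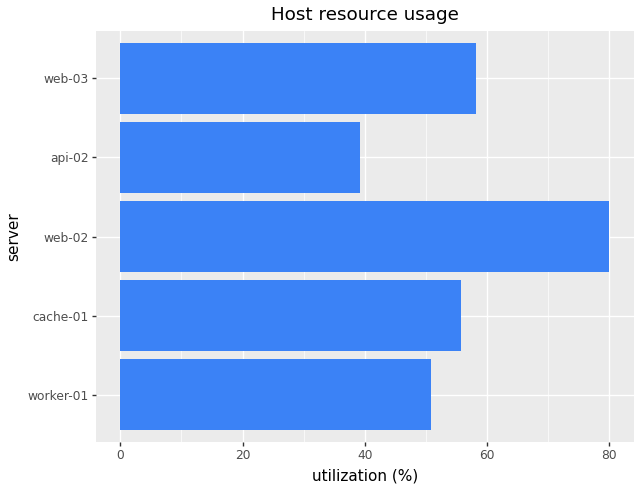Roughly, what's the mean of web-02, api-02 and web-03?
(80 + 40 + 60) / 3 ≈ 60.

≈ 60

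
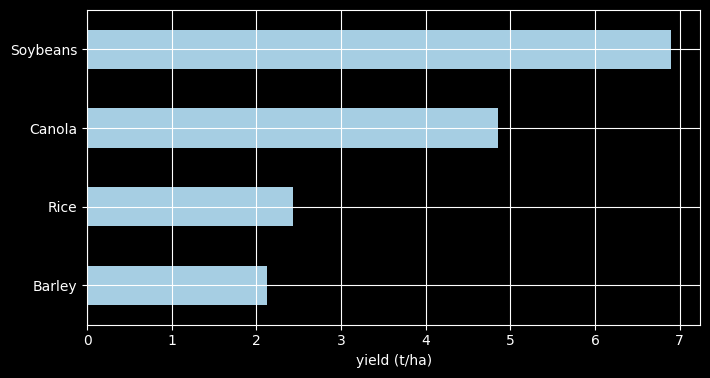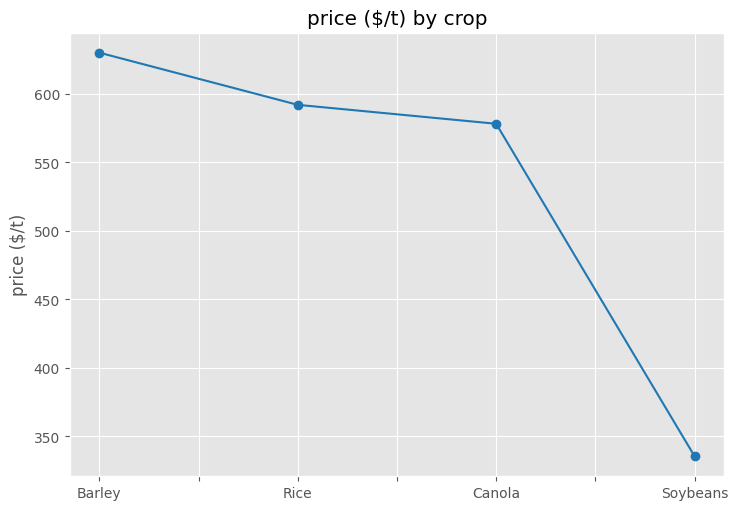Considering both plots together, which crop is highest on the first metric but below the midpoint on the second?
Chart 2 median price ($/t) ≈ 600; below-median crops: Canola, Soybeans. Among those, Soybeans has the highest yield (t/ha) (≈ 7).

Soybeans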